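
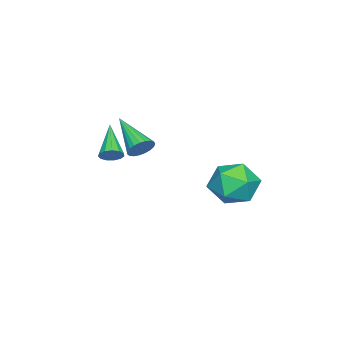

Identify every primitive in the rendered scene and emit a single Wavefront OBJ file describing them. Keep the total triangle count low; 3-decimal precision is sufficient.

v 1.224 -1.843 1.93
v 1.582 -1.75 2.427
v 0.196 -3.237 2.93
v 1.391 -1.581 2.466
v 1.171 -1.458 2.412
v 0.96 -1.401 2.275
v 0.795 -1.421 2.078
v 0.704 -1.514 1.855
v 0.703 -1.663 1.645
v 0.792 -1.844 1.485
v 0.956 -2.025 1.401
v 1.166 -2.175 1.409
v 1.386 -2.267 1.507
v 1.578 -2.285 1.678
v 1.709 -2.228 1.892
v 1.756 -2.104 2.113
v 1.711 -1.935 2.303
v -0.943 1.893 -0.32
v -0.43 1.094 -1.052
v -2.67 1.066 -0.628
v -2.157 0.267 -1.36
v -1.934 0.231 -0.183
v -0.866 0.742 0.007
v -2.234 1.418 -1.687
v -1.166 1.929 -1.497
v -1.228 0.801 -1.897
v -1.043 0.067 -0.967
v -2.057 2.093 -0.713
v -1.872 1.359 0.217
v 3.683 -2.039 2.644
v 3.933 -1.888 3.062
v 2.397 -2.661 3.636
v 3.766 -1.668 2.984
v 3.573 -1.565 2.798
v 3.415 -1.613 2.562
v 3.342 -1.796 2.353
v 3.377 -2.056 2.236
v 3.51 -2.311 2.249
v 3.698 -2.479 2.387
v 3.881 -2.507 2.606
v 4.001 -2.387 2.838
v 4.021 -2.156 3.008
f 2 1 4
f 2 4 3
f 4 1 5
f 4 5 3
f 5 1 6
f 5 6 3
f 6 1 7
f 6 7 3
f 7 1 8
f 7 8 3
f 8 1 9
f 8 9 3
f 9 1 10
f 9 10 3
f 10 1 11
f 10 11 3
f 11 1 12
f 11 12 3
f 12 1 13
f 12 13 3
f 13 1 14
f 13 14 3
f 14 1 15
f 14 15 3
f 15 1 16
f 15 16 3
f 16 1 17
f 16 17 3
f 17 1 2
f 17 2 3
f 18 29 23
f 18 23 19
f 18 19 25
f 18 25 28
f 18 28 29
f 19 23 27
f 23 29 22
f 29 28 20
f 28 25 24
f 25 19 26
f 21 27 22
f 21 22 20
f 21 20 24
f 21 24 26
f 21 26 27
f 22 27 23
f 20 22 29
f 24 20 28
f 26 24 25
f 27 26 19
f 31 30 33
f 31 33 32
f 33 30 34
f 33 34 32
f 34 30 35
f 34 35 32
f 35 30 36
f 35 36 32
f 36 30 37
f 36 37 32
f 37 30 38
f 37 38 32
f 38 30 39
f 38 39 32
f 39 30 40
f 39 40 32
f 40 30 41
f 40 41 32
f 41 30 42
f 41 42 32
f 42 30 31
f 42 31 32



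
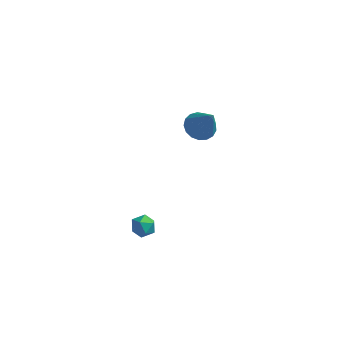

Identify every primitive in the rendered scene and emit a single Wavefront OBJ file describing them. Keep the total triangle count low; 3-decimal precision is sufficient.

v 0.604 -2.629 -2.613
v 1.158 -2.982 -2.305
v -0.078 -2.898 -1.695
v 0.476 -3.251 -1.387
v 0.496 -2.528 -1.448
v 0.917 -2.362 -2.015
v 0.163 -3.518 -1.985
v 0.584 -3.352 -2.552
v 0.885 -3.532 -1.917
v 1.091 -2.92 -1.585
v -0.011 -2.96 -2.415
v 0.195 -2.348 -2.083
v 1.165 4.266 -0.182
v 1.723 3.707 -0.655
v 2.095 3.634 1.662
v 1.945 4.087 -0.636
v 1.989 4.508 -0.514
v 1.843 4.873 -0.316
v 1.543 5.099 -0.087
v 1.156 5.135 0.12
v 0.771 4.971 0.258
v 0.476 4.645 0.295
v 0.34 4.233 0.222
v 0.392 3.828 0.057
v 0.622 3.524 -0.163
v 0.976 3.389 -0.387
v 1.374 3.455 -0.565
f 1 12 6
f 1 6 2
f 1 2 8
f 1 8 11
f 1 11 12
f 2 6 10
f 6 12 5
f 12 11 3
f 11 8 7
f 8 2 9
f 4 10 5
f 4 5 3
f 4 3 7
f 4 7 9
f 4 9 10
f 5 10 6
f 3 5 12
f 7 3 11
f 9 7 8
f 10 9 2
f 14 13 16
f 14 16 15
f 16 13 17
f 16 17 15
f 17 13 18
f 17 18 15
f 18 13 19
f 18 19 15
f 19 13 20
f 19 20 15
f 20 13 21
f 20 21 15
f 21 13 22
f 21 22 15
f 22 13 23
f 22 23 15
f 23 13 24
f 23 24 15
f 24 13 25
f 24 25 15
f 25 13 26
f 25 26 15
f 26 13 27
f 26 27 15
f 27 13 14
f 27 14 15



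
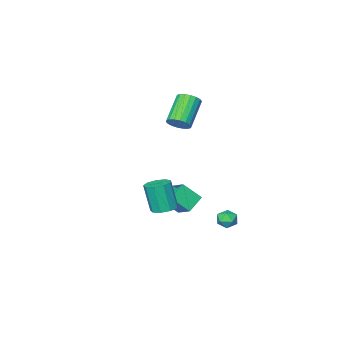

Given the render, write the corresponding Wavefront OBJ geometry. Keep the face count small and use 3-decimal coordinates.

v -2.886 3.733 -3.485
v -2.41 3.943 -3.075
v -2.61 2.717 -3.285
v -2.134 2.927 -2.875
v -2.771 3.002 -2.71
v -2.942 3.63 -2.833
v -2.078 3.03 -3.527
v -2.249 3.658 -3.65
v -1.911 3.509 -3.101
v -2.339 3.492 -2.595
v -2.681 3.168 -3.765
v -3.109 3.151 -3.259
v -1.167 0.663 3.348
v -0.714 0.111 3.434
v -1.94 -0.696 4.717
v -2.393 -0.143 4.632
v -0.616 0.318 3.657
v -1.842 -0.489 4.941
v -0.627 0.594 3.82
v -1.854 -0.213 5.104
v -0.746 0.884 3.889
v -1.972 0.077 5.173
v -0.947 1.13 3.851
v -2.174 0.323 5.135
v -1.193 1.283 3.713
v -2.419 0.477 4.997
v -1.433 1.314 3.503
v -2.659 0.507 4.787
v -1.62 1.216 3.263
v -2.846 0.409 4.546
v -1.718 1.009 3.039
v -2.944 0.202 4.323
v -1.706 0.733 2.876
v -2.933 -0.074 4.16
v -1.588 0.443 2.807
v -2.814 -0.364 4.091
v -1.386 0.197 2.845
v -2.613 -0.61 4.129
v -1.141 0.043 2.983
v -2.367 -0.763 4.267
v -0.901 0.013 3.193
v -2.127 -0.794 4.477
v 1.502 3.285 -1.161
v 2.249 3.331 -1.207
v 2.385 2.861 0.514
v 1.638 2.815 0.561
v 2.054 3.784 -1.068
v 2.19 3.314 0.654
v 1.601 4.004 -0.972
v 1.736 3.534 0.749
v 1.101 3.888 -0.965
v 1.237 3.418 0.757
v 0.789 3.489 -1.049
v 0.925 3.019 0.673
v 0.811 2.995 -1.186
v 0.947 2.525 0.536
v 1.156 2.637 -1.311
v 1.292 2.167 0.411
v 1.663 2.582 -1.366
v 1.799 2.112 0.356
v 2.095 2.856 -1.325
v 2.231 2.386 0.397
v -0.642 0.764 -1.204
v -0.566 1.965 -0.53
v -1.451 1.362 -2.178
v -1.375 2.564 -1.503
v 0.335 1.056 -1.837
v 0.411 2.258 -1.162
v -0.474 1.655 -2.81
v -0.398 2.856 -2.136
f 1 12 6
f 1 6 2
f 1 2 8
f 1 8 11
f 1 11 12
f 2 6 10
f 6 12 5
f 12 11 3
f 11 8 7
f 8 2 9
f 4 10 5
f 4 5 3
f 4 3 7
f 4 7 9
f 4 9 10
f 5 10 6
f 3 5 12
f 7 3 11
f 9 7 8
f 10 9 2
f 14 13 17
f 14 17 15
f 15 17 18
f 15 18 16
f 17 13 19
f 17 19 18
f 18 19 20
f 18 20 16
f 19 13 21
f 19 21 20
f 20 21 22
f 20 22 16
f 21 13 23
f 21 23 22
f 22 23 24
f 22 24 16
f 23 13 25
f 23 25 24
f 24 25 26
f 24 26 16
f 25 13 27
f 25 27 26
f 26 27 28
f 26 28 16
f 27 13 29
f 27 29 28
f 28 29 30
f 28 30 16
f 29 13 31
f 29 31 30
f 30 31 32
f 30 32 16
f 31 13 33
f 31 33 32
f 32 33 34
f 32 34 16
f 33 13 35
f 33 35 34
f 34 35 36
f 34 36 16
f 35 13 37
f 35 37 36
f 36 37 38
f 36 38 16
f 37 13 39
f 37 39 38
f 38 39 40
f 38 40 16
f 39 13 41
f 39 41 40
f 40 41 42
f 40 42 16
f 41 13 14
f 41 14 42
f 42 14 15
f 42 15 16
f 44 43 47
f 44 47 45
f 45 47 48
f 45 48 46
f 47 43 49
f 47 49 48
f 48 49 50
f 48 50 46
f 49 43 51
f 49 51 50
f 50 51 52
f 50 52 46
f 51 43 53
f 51 53 52
f 52 53 54
f 52 54 46
f 53 43 55
f 53 55 54
f 54 55 56
f 54 56 46
f 55 43 57
f 55 57 56
f 56 57 58
f 56 58 46
f 57 43 59
f 57 59 58
f 58 59 60
f 58 60 46
f 59 43 61
f 59 61 60
f 60 61 62
f 60 62 46
f 61 43 44
f 61 44 62
f 62 44 45
f 62 45 46
f 64 66 63
f 67 64 63
f 63 66 65
f 65 67 63
f 64 70 66
f 68 64 67
f 68 70 64
f 66 70 65
f 69 67 65
f 65 70 69
f 69 68 67
f 70 68 69



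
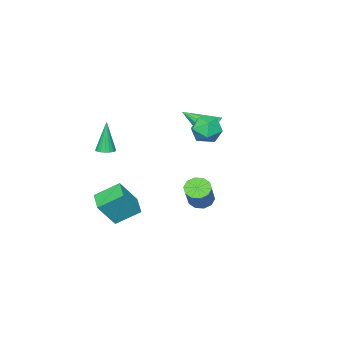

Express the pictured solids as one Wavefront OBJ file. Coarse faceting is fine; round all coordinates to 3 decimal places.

v -1.948 1.69 2.446
v -1.309 2.422 2.818
v -0.731 0.538 2.622
v -0.092 1.27 2.994
v -0.911 0.961 3.556
v -1.663 1.673 3.447
v -0.377 1.287 1.993
v -1.129 1.999 1.884
v -0.337 2.173 2.537
v -0.668 1.972 3.504
v -1.372 0.988 1.936
v -1.703 0.787 2.903
v 1.717 -3.896 0.247
v 2.209 -4.237 0.286
v 1.403 -4.104 2.373
v 2.304 -3.991 0.324
v 2.283 -3.725 0.347
v 2.15 -3.494 0.35
v 1.932 -3.342 0.333
v 1.67 -3.3 0.298
v 1.418 -3.375 0.254
v 1.225 -3.554 0.208
v 1.129 -3.8 0.169
v 1.15 -4.066 0.146
v 1.283 -4.297 0.143
v 1.502 -4.449 0.161
v 1.763 -4.491 0.195
v 2.016 -4.416 0.24
v 3.874 -2.627 -2.189
v 2.82 -1.618 -1.259
v 2.834 -2.282 -3.741
v 1.78 -1.274 -2.811
v 4.7 -1.486 -2.489
v 3.646 -0.478 -1.559
v 3.66 -1.142 -4.041
v 2.606 -0.133 -3.111
v 1.493 3.42 -1.158
v 1.943 2.795 -1.155
v 3.157 3.675 0.4
v 2.707 4.3 0.398
v 2.122 3.104 -1.47
v 3.336 3.984 0.085
v 2.061 3.534 -1.665
v 3.275 4.413 -0.11
v 1.783 3.92 -1.667
v 2.997 4.8 -0.111
v 1.394 4.116 -1.474
v 2.608 4.995 0.082
v 1.043 4.045 -1.16
v 2.257 4.925 0.395
v 0.864 3.736 -0.845
v 2.078 4.616 0.71
v 0.925 3.307 -0.65
v 2.139 4.186 0.905
v 1.203 2.92 -0.649
v 2.417 3.8 0.907
v 1.592 2.725 -0.842
v 2.806 3.604 0.714
v -3.515 -0.362 1.446
v -3.01 0.282 1.929
v -2.585 -1.938 2.574
v -3.513 0.192 2.218
v -4.017 -0.109 2.213
v -4.329 -0.507 1.914
v -4.33 -0.849 1.437
v -4.02 -1.005 0.963
v -3.518 -0.915 0.674
v -3.014 -0.614 0.68
v -2.701 -0.216 0.978
v -2.7 0.126 1.455
f 1 12 6
f 1 6 2
f 1 2 8
f 1 8 11
f 1 11 12
f 2 6 10
f 6 12 5
f 12 11 3
f 11 8 7
f 8 2 9
f 4 10 5
f 4 5 3
f 4 3 7
f 4 7 9
f 4 9 10
f 5 10 6
f 3 5 12
f 7 3 11
f 9 7 8
f 10 9 2
f 14 13 16
f 14 16 15
f 16 13 17
f 16 17 15
f 17 13 18
f 17 18 15
f 18 13 19
f 18 19 15
f 19 13 20
f 19 20 15
f 20 13 21
f 20 21 15
f 21 13 22
f 21 22 15
f 22 13 23
f 22 23 15
f 23 13 24
f 23 24 15
f 24 13 25
f 24 25 15
f 25 13 26
f 25 26 15
f 26 13 27
f 26 27 15
f 27 13 28
f 27 28 15
f 28 13 14
f 28 14 15
f 30 32 29
f 33 30 29
f 29 32 31
f 31 33 29
f 30 36 32
f 34 30 33
f 34 36 30
f 32 36 31
f 35 33 31
f 31 36 35
f 35 34 33
f 36 34 35
f 38 37 41
f 38 41 39
f 39 41 42
f 39 42 40
f 41 37 43
f 41 43 42
f 42 43 44
f 42 44 40
f 43 37 45
f 43 45 44
f 44 45 46
f 44 46 40
f 45 37 47
f 45 47 46
f 46 47 48
f 46 48 40
f 47 37 49
f 47 49 48
f 48 49 50
f 48 50 40
f 49 37 51
f 49 51 50
f 50 51 52
f 50 52 40
f 51 37 53
f 51 53 52
f 52 53 54
f 52 54 40
f 53 37 55
f 53 55 54
f 54 55 56
f 54 56 40
f 55 37 57
f 55 57 56
f 56 57 58
f 56 58 40
f 57 37 38
f 57 38 58
f 58 38 39
f 58 39 40
f 60 59 62
f 60 62 61
f 62 59 63
f 62 63 61
f 63 59 64
f 63 64 61
f 64 59 65
f 64 65 61
f 65 59 66
f 65 66 61
f 66 59 67
f 66 67 61
f 67 59 68
f 67 68 61
f 68 59 69
f 68 69 61
f 69 59 70
f 69 70 61
f 70 59 60
f 70 60 61



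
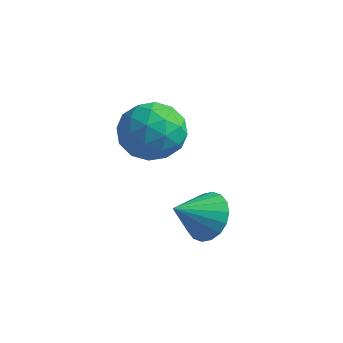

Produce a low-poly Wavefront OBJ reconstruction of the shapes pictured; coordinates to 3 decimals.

v 1.569 0.043 -0.15
v 2.17 -0.301 -0.629
v 0.67 -0.859 -0.631
v 1.271 -1.203 -1.11
v 1.3 -1.286 -0.273
v 1.856 -0.729 0.024
v 0.984 -0.431 -1.284
v 1.54 0.126 -0.987
v 1.808 -0.594 -1.329
v 2.003 -1.122 -0.705
v 0.837 -0.038 -0.555
v 1.032 -0.566 0.069
v 1.949 -0.05 -0.347
v 0.891 -1.11 -0.913
v 0.909 -1.159 -0.421
v 1.262 -1.361 -0.702
v 1.764 -0.302 0.036
v 2.117 -0.504 -0.245
v 1.606 -1.082 -0.036
v 0.723 -0.656 -1.015
v 1.076 -0.858 -1.296
v 1.578 0.201 -0.558
v 1.931 -0.001 -0.839
v 1.234 -0.078 -1.224
v 2.089 -0.424 -1.04
v 1.56 -0.954 -1.323
v 1.392 -0.501 -1.426
v 1.719 -0.173 -1.251
v 2.204 -0.735 -0.673
v 1.675 -1.265 -0.956
v 1.693 -1.314 -0.464
v 2.019 -0.986 -0.289
v 1.991 -0.907 -1.085
v 1.165 0.105 -0.304
v 0.636 -0.425 -0.587
v 0.821 -0.174 -0.971
v 1.147 0.154 -0.796
v 1.28 -0.206 0.063
v 0.751 -0.736 -0.22
v 1.121 -0.987 -0.009
v 1.448 -0.659 0.166
v 0.849 -0.253 -0.175
v 3.685 -2.028 -1.57
v 4.214 -2.029 -1.191
v 3.255 -2.732 -0.97
v 4.048 -1.824 -1.07
v 3.811 -1.661 -1.049
v 3.548 -1.57 -1.13
v 3.313 -1.569 -1.299
v 3.152 -1.66 -1.521
v 3.096 -1.824 -1.753
v 3.157 -2.028 -1.949
v 3.323 -2.232 -2.069
v 3.56 -2.396 -2.091
v 3.822 -2.487 -2.01
v 4.057 -2.487 -1.841
v 4.219 -2.396 -1.619
v 4.275 -2.233 -1.387
f 1 38 17
f 38 12 41
f 17 41 6
f 38 41 17
f 1 17 13
f 17 6 18
f 13 18 2
f 17 18 13
f 1 13 22
f 13 2 23
f 22 23 8
f 13 23 22
f 1 22 34
f 22 8 37
f 34 37 11
f 22 37 34
f 1 34 38
f 34 11 42
f 38 42 12
f 34 42 38
f 2 18 29
f 18 6 32
f 29 32 10
f 18 32 29
f 6 41 19
f 41 12 40
f 19 40 5
f 41 40 19
f 12 42 39
f 42 11 35
f 39 35 3
f 42 35 39
f 11 37 36
f 37 8 24
f 36 24 7
f 37 24 36
f 8 23 28
f 23 2 25
f 28 25 9
f 23 25 28
f 4 30 16
f 30 10 31
f 16 31 5
f 30 31 16
f 4 16 14
f 16 5 15
f 14 15 3
f 16 15 14
f 4 14 21
f 14 3 20
f 21 20 7
f 14 20 21
f 4 21 26
f 21 7 27
f 26 27 9
f 21 27 26
f 4 26 30
f 26 9 33
f 30 33 10
f 26 33 30
f 5 31 19
f 31 10 32
f 19 32 6
f 31 32 19
f 3 15 39
f 15 5 40
f 39 40 12
f 15 40 39
f 7 20 36
f 20 3 35
f 36 35 11
f 20 35 36
f 9 27 28
f 27 7 24
f 28 24 8
f 27 24 28
f 10 33 29
f 33 9 25
f 29 25 2
f 33 25 29
f 44 43 46
f 44 46 45
f 46 43 47
f 46 47 45
f 47 43 48
f 47 48 45
f 48 43 49
f 48 49 45
f 49 43 50
f 49 50 45
f 50 43 51
f 50 51 45
f 51 43 52
f 51 52 45
f 52 43 53
f 52 53 45
f 53 43 54
f 53 54 45
f 54 43 55
f 54 55 45
f 55 43 56
f 55 56 45
f 56 43 57
f 56 57 45
f 57 43 58
f 57 58 45
f 58 43 44
f 58 44 45



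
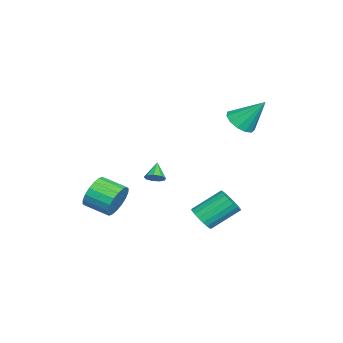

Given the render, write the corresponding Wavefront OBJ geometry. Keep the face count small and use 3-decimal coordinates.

v -3.044 2.214 0.836
v -2.284 1.762 1.125
v -2.876 3.486 2.384
v -2.118 2.137 0.799
v -2.246 2.537 0.485
v -2.627 2.833 0.282
v -3.141 2.933 0.255
v -3.623 2.805 0.413
v -3.922 2.489 0.705
v -3.942 2.086 1.039
v -3.677 1.723 1.309
v -3.21 1.516 1.428
v -2.691 1.531 1.36
v 2.441 -3.226 -2.581
v 2.777 -3.616 -3.438
v 2.355 -4.905 -3.017
v 2.019 -4.514 -2.159
v 3.132 -3.645 -3.17
v 2.709 -4.933 -2.749
v 3.349 -3.59 -2.786
v 2.927 -4.879 -2.365
v 3.387 -3.464 -2.361
v 2.965 -4.753 -1.94
v 3.238 -3.29 -1.979
v 2.815 -4.579 -1.558
v 2.93 -3.104 -1.717
v 2.508 -4.393 -1.296
v 2.526 -2.942 -1.626
v 2.104 -4.23 -1.204
v 2.105 -2.835 -1.723
v 1.683 -4.124 -1.302
v 1.751 -2.807 -1.991
v 1.328 -4.095 -1.57
v 1.533 -2.861 -2.375
v 1.111 -4.15 -1.954
v 1.495 -2.987 -2.8
v 1.073 -4.276 -2.379
v 1.645 -3.161 -3.182
v 1.222 -4.45 -2.761
v 1.952 -3.347 -3.444
v 1.53 -4.636 -3.023
v 2.356 -3.51 -3.536
v 1.934 -4.798 -3.114
v 0.812 0.694 -4.383
v 1.567 0.876 -4.24
v 1.003 2.309 -3.093
v 0.248 2.126 -3.237
v 1.492 1.072 -4.522
v 0.927 2.505 -3.375
v 1.282 1.193 -4.776
v 0.717 2.626 -3.629
v 0.979 1.215 -4.953
v 0.414 2.648 -3.806
v 0.643 1.134 -5.017
v 0.078 2.567 -3.87
v 0.34 0.966 -4.955
v -0.224 2.398 -3.809
v 0.131 0.743 -4.781
v -0.433 2.176 -3.634
v 0.057 0.511 -4.527
v -0.507 1.944 -3.38
v 0.133 0.315 -4.245
v -0.432 1.748 -3.098
v 0.343 0.194 -3.991
v -0.222 1.627 -2.844
v 0.646 0.172 -3.814
v 0.081 1.605 -2.667
v 0.982 0.253 -3.75
v 0.417 1.686 -2.603
v 1.284 0.422 -3.811
v 0.72 1.854 -2.665
v 1.493 0.644 -3.986
v 0.929 2.077 -2.839
v -2.791 -2.184 -3.445
v -2.494 -2.559 -3.118
v -3.609 -2.176 -2.695
v -2.399 -2.187 -3.018
v -2.488 -1.813 -3.118
v -2.718 -1.613 -3.371
v -2.983 -1.68 -3.659
v -3.158 -1.982 -3.847
v -3.161 -2.379 -3.847
v -2.991 -2.684 -3.659
v -2.728 -2.755 -3.371
f 2 1 4
f 2 4 3
f 4 1 5
f 4 5 3
f 5 1 6
f 5 6 3
f 6 1 7
f 6 7 3
f 7 1 8
f 7 8 3
f 8 1 9
f 8 9 3
f 9 1 10
f 9 10 3
f 10 1 11
f 10 11 3
f 11 1 12
f 11 12 3
f 12 1 13
f 12 13 3
f 13 1 2
f 13 2 3
f 15 14 18
f 15 18 16
f 16 18 19
f 16 19 17
f 18 14 20
f 18 20 19
f 19 20 21
f 19 21 17
f 20 14 22
f 20 22 21
f 21 22 23
f 21 23 17
f 22 14 24
f 22 24 23
f 23 24 25
f 23 25 17
f 24 14 26
f 24 26 25
f 25 26 27
f 25 27 17
f 26 14 28
f 26 28 27
f 27 28 29
f 27 29 17
f 28 14 30
f 28 30 29
f 29 30 31
f 29 31 17
f 30 14 32
f 30 32 31
f 31 32 33
f 31 33 17
f 32 14 34
f 32 34 33
f 33 34 35
f 33 35 17
f 34 14 36
f 34 36 35
f 35 36 37
f 35 37 17
f 36 14 38
f 36 38 37
f 37 38 39
f 37 39 17
f 38 14 40
f 38 40 39
f 39 40 41
f 39 41 17
f 40 14 42
f 40 42 41
f 41 42 43
f 41 43 17
f 42 14 15
f 42 15 43
f 43 15 16
f 43 16 17
f 45 44 48
f 45 48 46
f 46 48 49
f 46 49 47
f 48 44 50
f 48 50 49
f 49 50 51
f 49 51 47
f 50 44 52
f 50 52 51
f 51 52 53
f 51 53 47
f 52 44 54
f 52 54 53
f 53 54 55
f 53 55 47
f 54 44 56
f 54 56 55
f 55 56 57
f 55 57 47
f 56 44 58
f 56 58 57
f 57 58 59
f 57 59 47
f 58 44 60
f 58 60 59
f 59 60 61
f 59 61 47
f 60 44 62
f 60 62 61
f 61 62 63
f 61 63 47
f 62 44 64
f 62 64 63
f 63 64 65
f 63 65 47
f 64 44 66
f 64 66 65
f 65 66 67
f 65 67 47
f 66 44 68
f 66 68 67
f 67 68 69
f 67 69 47
f 68 44 70
f 68 70 69
f 69 70 71
f 69 71 47
f 70 44 72
f 70 72 71
f 71 72 73
f 71 73 47
f 72 44 45
f 72 45 73
f 73 45 46
f 73 46 47
f 75 74 77
f 75 77 76
f 77 74 78
f 77 78 76
f 78 74 79
f 78 79 76
f 79 74 80
f 79 80 76
f 80 74 81
f 80 81 76
f 81 74 82
f 81 82 76
f 82 74 83
f 82 83 76
f 83 74 84
f 83 84 76
f 84 74 75
f 84 75 76



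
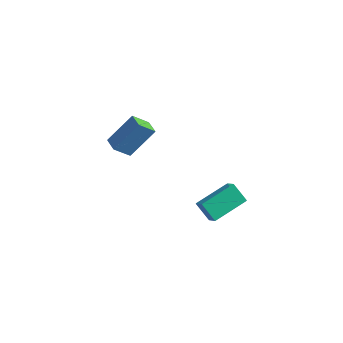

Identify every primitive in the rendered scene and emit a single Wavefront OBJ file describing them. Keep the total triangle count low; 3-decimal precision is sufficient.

v -4.112 3.45 2.574
v -4.608 2.698 3.397
v -3.337 4.594 4.089
v -3.833 3.842 4.911
v -3.347 2.938 2.569
v -3.843 2.186 3.391
v -2.572 4.082 4.083
v -3.068 3.33 4.906
v 1.698 1.358 2.473
v 2.307 0.96 3.052
v 2.365 3.174 3.02
v 2.974 2.776 3.6
v 2.506 1.324 1.6
v 3.115 0.926 2.18
v 3.173 3.14 2.148
v 3.782 2.742 2.727
f 2 4 1
f 5 2 1
f 1 4 3
f 3 5 1
f 2 8 4
f 6 2 5
f 6 8 2
f 4 8 3
f 7 5 3
f 3 8 7
f 7 6 5
f 8 6 7
f 10 12 9
f 13 10 9
f 9 12 11
f 11 13 9
f 10 16 12
f 14 10 13
f 14 16 10
f 12 16 11
f 15 13 11
f 11 16 15
f 15 14 13
f 16 14 15



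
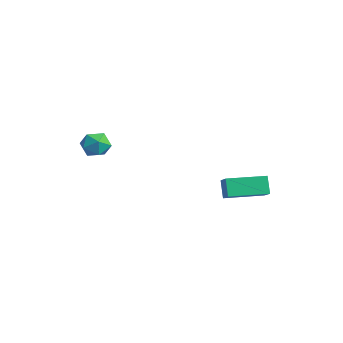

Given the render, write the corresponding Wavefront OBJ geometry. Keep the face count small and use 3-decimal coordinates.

v 2.21 2.436 -1.637
v 1.672 2.581 -0.712
v 2.729 4.388 -1.642
v 2.191 4.533 -0.717
v 3.229 2.167 -1.003
v 2.691 2.312 -0.078
v 3.748 4.119 -1.008
v 3.21 4.264 -0.083
v -1.815 -2.517 1.979
v -1.397 -1.91 1.573
v -0.843 -3.41 1.647
v -0.425 -2.803 1.241
v -0.485 -2.784 2.08
v -1.086 -2.232 2.285
v -1.154 -3.088 0.935
v -1.755 -2.536 1.14
v -0.988 -2.263 0.928
v -0.575 -2.075 1.636
v -1.665 -3.245 1.584
v -1.252 -3.057 2.292
f 2 4 1
f 5 2 1
f 1 4 3
f 3 5 1
f 2 8 4
f 6 2 5
f 6 8 2
f 4 8 3
f 7 5 3
f 3 8 7
f 7 6 5
f 8 6 7
f 9 20 14
f 9 14 10
f 9 10 16
f 9 16 19
f 9 19 20
f 10 14 18
f 14 20 13
f 20 19 11
f 19 16 15
f 16 10 17
f 12 18 13
f 12 13 11
f 12 11 15
f 12 15 17
f 12 17 18
f 13 18 14
f 11 13 20
f 15 11 19
f 17 15 16
f 18 17 10



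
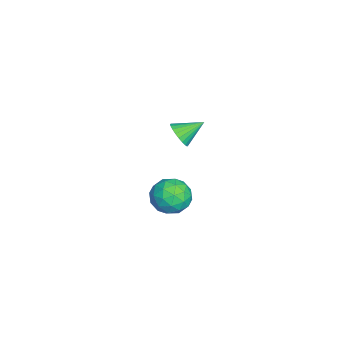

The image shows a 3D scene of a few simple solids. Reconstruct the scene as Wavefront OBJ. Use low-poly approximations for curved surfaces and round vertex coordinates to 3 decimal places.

v 0.761 0.267 2.323
v 1.254 0.145 2.789
v 0.419 1.313 2.957
v 1.387 0.297 2.61
v 1.424 0.444 2.388
v 1.361 0.564 2.156
v 1.205 0.639 1.949
v 0.983 0.657 1.799
v 0.726 0.616 1.729
v 0.475 0.522 1.749
v 0.267 0.389 1.856
v 0.134 0.237 2.035
v 0.097 0.09 2.257
v 0.16 -0.03 2.49
v 0.316 -0.105 2.697
v 0.538 -0.123 2.847
v 0.795 -0.082 2.917
v 1.046 0.012 2.897
v -1.848 0.301 -2.88
v -1.277 0.721 -3.628
v -1.143 -1.181 -3.172
v -0.572 -0.761 -3.92
v -0.395 -0.514 -2.936
v -0.83 0.403 -2.755
v -1.59 -0.863 -4.045
v -2.025 0.054 -3.864
v -1.117 0.001 -4.348
v -0.378 0.217 -3.662
v -2.042 -0.677 -3.138
v -1.303 -0.461 -2.452
v -1.624 0.641 -3.228
v -0.796 -1.101 -3.572
v -0.692 -0.956 -2.993
v -0.356 -0.709 -3.433
v -1.362 0.454 -2.715
v -1.026 0.701 -3.155
v -0.508 -0.025 -2.748
v -1.394 -1.161 -3.645
v -1.058 -0.914 -4.085
v -2.064 0.249 -3.367
v -1.728 0.496 -3.807
v -1.912 -0.435 -4.052
v -1.194 0.465 -4.091
v -0.78 -0.406 -4.263
v -1.378 -0.466 -4.336
v -1.634 0.073 -4.23
v -0.76 0.592 -3.688
v -0.346 -0.28 -3.86
v -0.242 -0.134 -3.281
v -0.498 0.405 -3.175
v -0.666 0.169 -4.111
v -2.074 -0.18 -2.94
v -1.66 -1.052 -3.112
v -1.922 -0.865 -3.625
v -2.178 -0.326 -3.519
v -1.64 -0.054 -2.537
v -1.226 -0.925 -2.709
v -0.786 -0.533 -2.57
v -1.042 0.006 -2.464
v -1.754 -0.629 -2.689
f 2 1 4
f 2 4 3
f 4 1 5
f 4 5 3
f 5 1 6
f 5 6 3
f 6 1 7
f 6 7 3
f 7 1 8
f 7 8 3
f 8 1 9
f 8 9 3
f 9 1 10
f 9 10 3
f 10 1 11
f 10 11 3
f 11 1 12
f 11 12 3
f 12 1 13
f 12 13 3
f 13 1 14
f 13 14 3
f 14 1 15
f 14 15 3
f 15 1 16
f 15 16 3
f 16 1 17
f 16 17 3
f 17 1 18
f 17 18 3
f 18 1 2
f 18 2 3
f 19 56 35
f 56 30 59
f 35 59 24
f 56 59 35
f 19 35 31
f 35 24 36
f 31 36 20
f 35 36 31
f 19 31 40
f 31 20 41
f 40 41 26
f 31 41 40
f 19 40 52
f 40 26 55
f 52 55 29
f 40 55 52
f 19 52 56
f 52 29 60
f 56 60 30
f 52 60 56
f 20 36 47
f 36 24 50
f 47 50 28
f 36 50 47
f 24 59 37
f 59 30 58
f 37 58 23
f 59 58 37
f 30 60 57
f 60 29 53
f 57 53 21
f 60 53 57
f 29 55 54
f 55 26 42
f 54 42 25
f 55 42 54
f 26 41 46
f 41 20 43
f 46 43 27
f 41 43 46
f 22 48 34
f 48 28 49
f 34 49 23
f 48 49 34
f 22 34 32
f 34 23 33
f 32 33 21
f 34 33 32
f 22 32 39
f 32 21 38
f 39 38 25
f 32 38 39
f 22 39 44
f 39 25 45
f 44 45 27
f 39 45 44
f 22 44 48
f 44 27 51
f 48 51 28
f 44 51 48
f 23 49 37
f 49 28 50
f 37 50 24
f 49 50 37
f 21 33 57
f 33 23 58
f 57 58 30
f 33 58 57
f 25 38 54
f 38 21 53
f 54 53 29
f 38 53 54
f 27 45 46
f 45 25 42
f 46 42 26
f 45 42 46
f 28 51 47
f 51 27 43
f 47 43 20
f 51 43 47



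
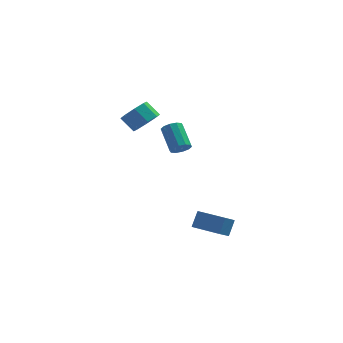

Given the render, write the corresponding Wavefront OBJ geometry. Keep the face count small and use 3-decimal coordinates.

v -0.696 0.244 3.009
v -0.414 -0.071 3.541
v -0.943 1.28 4.623
v -1.224 1.596 4.091
v -0.123 0.179 3.37
v -0.652 1.531 4.452
v -0.051 0.455 3.061
v -0.58 1.806 4.143
v -0.225 0.65 2.732
v -0.754 2.001 3.814
v -0.579 0.69 2.509
v -1.108 2.042 3.591
v -0.977 0.56 2.477
v -1.506 1.911 3.559
v -1.268 0.309 2.648
v -1.797 1.661 3.73
v -1.34 0.034 2.957
v -1.869 1.385 4.039
v -1.166 -0.161 3.286
v -1.695 1.19 4.368
v -0.812 -0.202 3.509
v -1.341 1.15 4.591
v 2.019 -4.214 -1.608
v 1.475 -4.856 -1.013
v 0.464 -3.048 -1.769
v -0.079 -3.69 -1.174
v 2.359 -3.63 -0.666
v 1.816 -4.272 -0.071
v 0.805 -2.464 -0.827
v 0.261 -3.106 -0.232
v -2.723 3.569 3.34
v -2.217 4.442 3.297
v -3.01 4.944 4.138
v -3.517 4.071 4.18
v -2.788 4.406 2.779
v -3.582 4.908 3.619
v -3.322 3.88 2.588
v -4.116 4.382 3.429
v -3.505 3.172 2.839
v -4.299 3.673 3.679
v -3.23 2.696 3.382
v -4.023 3.198 4.223
v -2.658 2.732 3.901
v -3.452 3.234 4.741
v -2.124 3.258 4.091
v -2.918 3.76 4.932
v -1.941 3.967 3.841
v -2.735 4.468 4.681
f 2 1 5
f 2 5 3
f 3 5 6
f 3 6 4
f 5 1 7
f 5 7 6
f 6 7 8
f 6 8 4
f 7 1 9
f 7 9 8
f 8 9 10
f 8 10 4
f 9 1 11
f 9 11 10
f 10 11 12
f 10 12 4
f 11 1 13
f 11 13 12
f 12 13 14
f 12 14 4
f 13 1 15
f 13 15 14
f 14 15 16
f 14 16 4
f 15 1 17
f 15 17 16
f 16 17 18
f 16 18 4
f 17 1 19
f 17 19 18
f 18 19 20
f 18 20 4
f 19 1 21
f 19 21 20
f 20 21 22
f 20 22 4
f 21 1 2
f 21 2 22
f 22 2 3
f 22 3 4
f 24 26 23
f 27 24 23
f 23 26 25
f 25 27 23
f 24 30 26
f 28 24 27
f 28 30 24
f 26 30 25
f 29 27 25
f 25 30 29
f 29 28 27
f 30 28 29
f 32 31 35
f 32 35 33
f 33 35 36
f 33 36 34
f 35 31 37
f 35 37 36
f 36 37 38
f 36 38 34
f 37 31 39
f 37 39 38
f 38 39 40
f 38 40 34
f 39 31 41
f 39 41 40
f 40 41 42
f 40 42 34
f 41 31 43
f 41 43 42
f 42 43 44
f 42 44 34
f 43 31 45
f 43 45 44
f 44 45 46
f 44 46 34
f 45 31 47
f 45 47 46
f 46 47 48
f 46 48 34
f 47 31 32
f 47 32 48
f 48 32 33
f 48 33 34



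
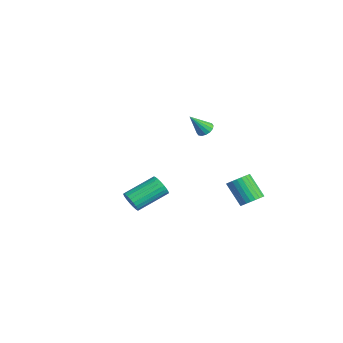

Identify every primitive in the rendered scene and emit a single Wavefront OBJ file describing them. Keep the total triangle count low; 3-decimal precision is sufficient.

v 2.59 -3.067 2.198
v 2.813 -2.8 1.674
v 2.574 -1.145 2.417
v 2.35 -1.413 2.942
v 2.556 -2.814 1.623
v 2.317 -1.159 2.366
v 2.306 -2.872 1.671
v 2.066 -1.217 2.415
v 2.104 -2.964 1.811
v 1.865 -1.309 2.554
v 1.986 -3.073 2.017
v 1.747 -1.419 2.761
v 1.973 -3.182 2.255
v 1.734 -1.527 2.999
v 2.066 -3.271 2.483
v 1.827 -1.616 3.227
v 2.25 -3.325 2.662
v 2.011 -1.67 3.406
v 2.492 -3.334 2.761
v 2.253 -1.679 3.504
v 2.752 -3.297 2.762
v 2.513 -1.642 3.505
v 2.983 -3.221 2.666
v 2.744 -1.566 3.409
v 3.146 -3.118 2.489
v 2.907 -1.463 3.232
v 3.213 -3.006 2.262
v 2.974 -1.351 3.005
v 3.173 -2.905 2.023
v 2.933 -1.25 2.767
v 3.031 -2.832 1.815
v 2.792 -1.177 2.559
v -3.192 2.998 3.115
v -2.851 2.68 2.862
v -3.168 2.122 4.245
v -2.694 2.86 2.998
v -2.67 3.076 3.164
v -2.786 3.272 3.318
v -3.011 3.393 3.417
v -3.285 3.409 3.435
v -3.533 3.315 3.367
v -3.69 3.135 3.232
v -3.714 2.919 3.065
v -3.597 2.723 2.911
v -3.373 2.602 2.812
v -3.099 2.586 2.794
v 4.173 2.669 1.981
v 4.627 2.864 2.419
v 3.701 2.466 3.557
v 3.247 2.271 3.119
v 4.493 3.081 2.385
v 3.567 2.683 3.523
v 4.31 3.236 2.291
v 3.384 2.838 3.428
v 4.106 3.304 2.149
v 3.18 2.906 3.286
v 3.912 3.275 1.981
v 2.986 2.877 3.119
v 3.759 3.155 1.814
v 2.832 2.756 2.951
v 3.668 2.96 1.672
v 2.742 2.562 2.809
v 3.654 2.721 1.577
v 2.728 2.323 2.715
v 3.719 2.474 1.543
v 2.793 2.076 2.681
v 3.853 2.257 1.577
v 2.927 1.859 2.715
v 4.036 2.102 1.672
v 3.11 1.704 2.809
v 4.24 2.034 1.814
v 3.314 1.636 2.951
v 4.434 2.063 1.981
v 3.508 1.665 3.119
v 4.588 2.184 2.149
v 3.661 1.785 3.286
v 4.678 2.378 2.291
v 3.752 1.98 3.428
v 4.692 2.617 2.385
v 3.766 2.219 3.523
f 2 1 5
f 2 5 3
f 3 5 6
f 3 6 4
f 5 1 7
f 5 7 6
f 6 7 8
f 6 8 4
f 7 1 9
f 7 9 8
f 8 9 10
f 8 10 4
f 9 1 11
f 9 11 10
f 10 11 12
f 10 12 4
f 11 1 13
f 11 13 12
f 12 13 14
f 12 14 4
f 13 1 15
f 13 15 14
f 14 15 16
f 14 16 4
f 15 1 17
f 15 17 16
f 16 17 18
f 16 18 4
f 17 1 19
f 17 19 18
f 18 19 20
f 18 20 4
f 19 1 21
f 19 21 20
f 20 21 22
f 20 22 4
f 21 1 23
f 21 23 22
f 22 23 24
f 22 24 4
f 23 1 25
f 23 25 24
f 24 25 26
f 24 26 4
f 25 1 27
f 25 27 26
f 26 27 28
f 26 28 4
f 27 1 29
f 27 29 28
f 28 29 30
f 28 30 4
f 29 1 31
f 29 31 30
f 30 31 32
f 30 32 4
f 31 1 2
f 31 2 32
f 32 2 3
f 32 3 4
f 34 33 36
f 34 36 35
f 36 33 37
f 36 37 35
f 37 33 38
f 37 38 35
f 38 33 39
f 38 39 35
f 39 33 40
f 39 40 35
f 40 33 41
f 40 41 35
f 41 33 42
f 41 42 35
f 42 33 43
f 42 43 35
f 43 33 44
f 43 44 35
f 44 33 45
f 44 45 35
f 45 33 46
f 45 46 35
f 46 33 34
f 46 34 35
f 48 47 51
f 48 51 49
f 49 51 52
f 49 52 50
f 51 47 53
f 51 53 52
f 52 53 54
f 52 54 50
f 53 47 55
f 53 55 54
f 54 55 56
f 54 56 50
f 55 47 57
f 55 57 56
f 56 57 58
f 56 58 50
f 57 47 59
f 57 59 58
f 58 59 60
f 58 60 50
f 59 47 61
f 59 61 60
f 60 61 62
f 60 62 50
f 61 47 63
f 61 63 62
f 62 63 64
f 62 64 50
f 63 47 65
f 63 65 64
f 64 65 66
f 64 66 50
f 65 47 67
f 65 67 66
f 66 67 68
f 66 68 50
f 67 47 69
f 67 69 68
f 68 69 70
f 68 70 50
f 69 47 71
f 69 71 70
f 70 71 72
f 70 72 50
f 71 47 73
f 71 73 72
f 72 73 74
f 72 74 50
f 73 47 75
f 73 75 74
f 74 75 76
f 74 76 50
f 75 47 77
f 75 77 76
f 76 77 78
f 76 78 50
f 77 47 79
f 77 79 78
f 78 79 80
f 78 80 50
f 79 47 48
f 79 48 80
f 80 48 49
f 80 49 50



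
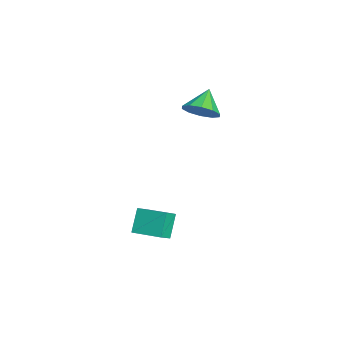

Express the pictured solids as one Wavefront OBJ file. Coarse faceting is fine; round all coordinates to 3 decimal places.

v 0.77 -0.131 2.632
v 1.481 0.499 3.102
v -0.31 0.271 3.728
v 1.16 0.854 2.655
v 0.69 0.833 2.199
v 0.25 0.444 1.909
v 0.009 -0.165 1.895
v 0.059 -0.761 2.163
v 0.38 -1.116 2.609
v 0.85 -1.095 3.065
v 1.29 -0.706 3.355
v 1.531 -0.097 3.369
v 3.643 -3.098 -4.829
v 4.263 -3.546 -4.355
v 2.833 -2.837 -3.522
v 3.453 -3.285 -3.048
v 4.547 -1.575 -4.572
v 5.167 -2.023 -4.098
v 3.737 -1.314 -3.265
v 4.357 -1.762 -2.791
f 2 1 4
f 2 4 3
f 4 1 5
f 4 5 3
f 5 1 6
f 5 6 3
f 6 1 7
f 6 7 3
f 7 1 8
f 7 8 3
f 8 1 9
f 8 9 3
f 9 1 10
f 9 10 3
f 10 1 11
f 10 11 3
f 11 1 12
f 11 12 3
f 12 1 2
f 12 2 3
f 14 16 13
f 17 14 13
f 13 16 15
f 15 17 13
f 14 20 16
f 18 14 17
f 18 20 14
f 16 20 15
f 19 17 15
f 15 20 19
f 19 18 17
f 20 18 19



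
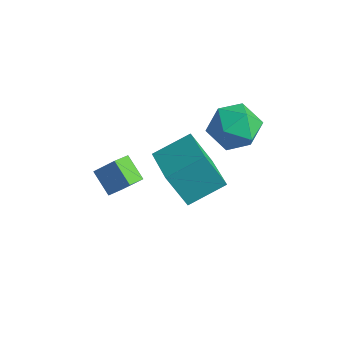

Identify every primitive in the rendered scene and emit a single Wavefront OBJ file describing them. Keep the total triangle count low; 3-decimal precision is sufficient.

v 1.596 1.38 0.34
v 2.282 2.056 1.035
v 3.138 0.364 -0.195
v 3.824 1.04 0.5
v 3.042 0.291 0.987
v 2.089 0.919 1.318
v 3.331 1.501 -0.478
v 2.378 2.129 -0.147
v 3.355 2.131 0.529
v 3.176 1.384 1.435
v 2.244 1.036 -0.595
v 2.065 0.289 0.311
v 0.656 -0.067 -3.81
v -0.041 -0.602 -2.148
v 1.26 1.457 -3.066
v 0.563 0.922 -1.404
v 2.457 -1.002 -3.356
v 1.76 -1.537 -1.694
v 3.061 0.522 -2.612
v 2.364 -0.013 -0.95
v 1.643 -4.335 -0.888
v 0.68 -4.233 -0.178
v 1.453 -3.495 -1.266
v 0.491 -3.393 -0.556
v 2.289 -3.827 -0.084
v 1.327 -3.725 0.626
v 2.1 -2.987 -0.462
v 1.137 -2.885 0.248
f 1 12 6
f 1 6 2
f 1 2 8
f 1 8 11
f 1 11 12
f 2 6 10
f 6 12 5
f 12 11 3
f 11 8 7
f 8 2 9
f 4 10 5
f 4 5 3
f 4 3 7
f 4 7 9
f 4 9 10
f 5 10 6
f 3 5 12
f 7 3 11
f 9 7 8
f 10 9 2
f 14 16 13
f 17 14 13
f 13 16 15
f 15 17 13
f 14 20 16
f 18 14 17
f 18 20 14
f 16 20 15
f 19 17 15
f 15 20 19
f 19 18 17
f 20 18 19
f 22 24 21
f 25 22 21
f 21 24 23
f 23 25 21
f 22 28 24
f 26 22 25
f 26 28 22
f 24 28 23
f 27 25 23
f 23 28 27
f 27 26 25
f 28 26 27



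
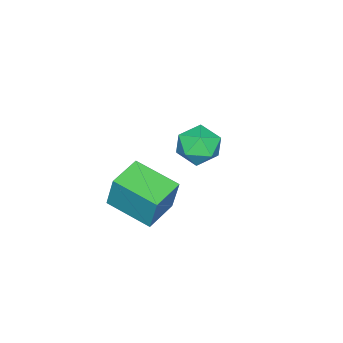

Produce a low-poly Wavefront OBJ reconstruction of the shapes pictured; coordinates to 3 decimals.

v -3.425 0.581 1.846
v -3.036 1.149 2.272
v -2.284 -0.009 1.588
v -1.895 0.559 2.014
v -2.372 0.025 2.392
v -3.077 0.39 2.552
v -2.243 0.75 1.308
v -2.948 1.115 1.468
v -2.305 1.253 1.94
v -2.385 0.805 2.609
v -2.935 0.335 1.251
v -3.015 -0.113 1.92
v 0.313 -0.032 2.037
v 0.435 0.295 3.299
v 0.32 1.478 1.645
v 0.442 1.805 2.907
v 1.478 -0.065 1.933
v 1.6 0.262 3.195
v 1.485 1.445 1.541
v 1.607 1.772 2.803
f 1 12 6
f 1 6 2
f 1 2 8
f 1 8 11
f 1 11 12
f 2 6 10
f 6 12 5
f 12 11 3
f 11 8 7
f 8 2 9
f 4 10 5
f 4 5 3
f 4 3 7
f 4 7 9
f 4 9 10
f 5 10 6
f 3 5 12
f 7 3 11
f 9 7 8
f 10 9 2
f 14 16 13
f 17 14 13
f 13 16 15
f 15 17 13
f 14 20 16
f 18 14 17
f 18 20 14
f 16 20 15
f 19 17 15
f 15 20 19
f 19 18 17
f 20 18 19



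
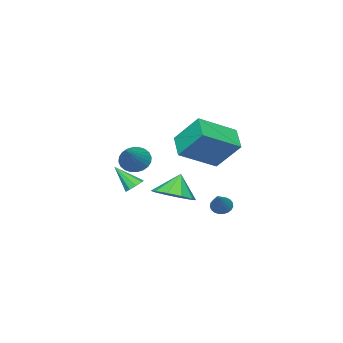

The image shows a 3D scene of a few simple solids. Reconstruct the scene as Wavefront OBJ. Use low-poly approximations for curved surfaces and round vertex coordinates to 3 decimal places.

v 0.064 -2.908 -4.252
v 0.53 -3.043 -4.489
v 0.356 -3.832 -3.148
v 0.582 -2.756 -4.262
v 0.391 -2.54 -4.031
v 0.047 -2.496 -3.903
v -0.289 -2.645 -3.939
v -0.46 -2.917 -4.121
v -0.386 -3.184 -4.365
v -0.101 -3.323 -4.556
v 0.26 -3.267 -4.605
v 2.701 -0.775 -1.379
v 3.114 -0.699 -1.988
v 4.119 -0.165 -0.341
v 2.99 -0.439 -1.971
v 2.822 -0.23 -1.865
v 2.635 -0.104 -1.684
v 2.459 -0.08 -1.457
v 2.319 -0.162 -1.218
v 2.238 -0.338 -1.003
v 2.227 -0.58 -0.846
v 2.288 -0.851 -0.77
v 2.412 -1.111 -0.786
v 2.58 -1.32 -0.893
v 2.767 -1.446 -1.074
v 2.944 -1.47 -1.301
v 3.083 -1.388 -1.54
v 3.165 -1.213 -1.755
v 3.176 -0.971 -1.912
v 0.126 -0.63 -4.293
v 0.651 0.225 -3.983
v -0.486 -0.67 -3.147
v 0.102 0.42 -4.269
v -0.438 0.213 -4.564
v -0.762 -0.315 -4.756
v -0.747 -0.963 -4.771
v -0.399 -1.485 -4.603
v 0.15 -1.679 -4.317
v 0.69 -1.473 -4.022
v 1.014 -0.945 -3.83
v 0.999 -0.296 -3.815
v -2.33 -0.019 -3.059
v -3.168 -0.884 -2.406
v -2.506 1.227 -1.635
v -3.343 0.362 -0.982
v -0.617 -0.922 -2.058
v -1.454 -1.787 -1.405
v -0.792 0.324 -0.634
v -1.63 -0.541 0.019
v 1.169 2.772 -3.803
v 1.399 3.04 -4.171
v 2.171 3.268 -2.817
v 1.257 3.179 -4.097
v 1.1 3.248 -3.972
v 0.955 3.235 -3.818
v 0.847 3.141 -3.661
v 0.795 2.984 -3.529
v 0.807 2.79 -3.444
v 0.882 2.593 -3.421
v 1.007 2.427 -3.464
v 1.16 2.32 -3.565
v 1.314 2.292 -3.708
v 1.443 2.347 -3.867
v 1.525 2.475 -4.015
v 1.546 2.654 -4.126
v 1.501 2.854 -4.181
f 2 1 4
f 2 4 3
f 4 1 5
f 4 5 3
f 5 1 6
f 5 6 3
f 6 1 7
f 6 7 3
f 7 1 8
f 7 8 3
f 8 1 9
f 8 9 3
f 9 1 10
f 9 10 3
f 10 1 11
f 10 11 3
f 11 1 2
f 11 2 3
f 13 12 15
f 13 15 14
f 15 12 16
f 15 16 14
f 16 12 17
f 16 17 14
f 17 12 18
f 17 18 14
f 18 12 19
f 18 19 14
f 19 12 20
f 19 20 14
f 20 12 21
f 20 21 14
f 21 12 22
f 21 22 14
f 22 12 23
f 22 23 14
f 23 12 24
f 23 24 14
f 24 12 25
f 24 25 14
f 25 12 26
f 25 26 14
f 26 12 27
f 26 27 14
f 27 12 28
f 27 28 14
f 28 12 29
f 28 29 14
f 29 12 13
f 29 13 14
f 31 30 33
f 31 33 32
f 33 30 34
f 33 34 32
f 34 30 35
f 34 35 32
f 35 30 36
f 35 36 32
f 36 30 37
f 36 37 32
f 37 30 38
f 37 38 32
f 38 30 39
f 38 39 32
f 39 30 40
f 39 40 32
f 40 30 41
f 40 41 32
f 41 30 31
f 41 31 32
f 43 45 42
f 46 43 42
f 42 45 44
f 44 46 42
f 43 49 45
f 47 43 46
f 47 49 43
f 45 49 44
f 48 46 44
f 44 49 48
f 48 47 46
f 49 47 48
f 51 50 53
f 51 53 52
f 53 50 54
f 53 54 52
f 54 50 55
f 54 55 52
f 55 50 56
f 55 56 52
f 56 50 57
f 56 57 52
f 57 50 58
f 57 58 52
f 58 50 59
f 58 59 52
f 59 50 60
f 59 60 52
f 60 50 61
f 60 61 52
f 61 50 62
f 61 62 52
f 62 50 63
f 62 63 52
f 63 50 64
f 63 64 52
f 64 50 65
f 64 65 52
f 65 50 66
f 65 66 52
f 66 50 51
f 66 51 52



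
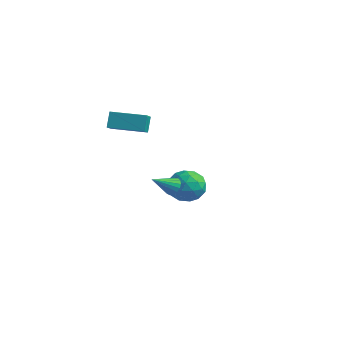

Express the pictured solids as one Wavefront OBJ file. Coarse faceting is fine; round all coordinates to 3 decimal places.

v -3.762 2.588 -3.197
v -3.26 3.039 -2.219
v -2.02 2.261 -3.941
v -1.518 2.712 -2.963
v -2.095 1.675 -2.91
v -3.172 1.877 -2.451
v -2.108 3.423 -3.709
v -3.185 3.625 -3.25
v -2.238 3.555 -2.536
v -2.23 2.474 -2.042
v -3.05 2.826 -4.118
v -3.042 1.745 -3.624
v -3.664 2.842 -2.643
v -1.616 2.458 -3.517
v -1.955 1.848 -3.486
v -1.66 2.113 -2.911
v -3.612 2.159 -2.779
v -3.317 2.424 -2.204
v -2.632 1.622 -2.61
v -1.963 2.876 -3.956
v -1.668 3.141 -3.381
v -3.62 3.187 -3.249
v -3.325 3.452 -2.674
v -2.648 3.678 -3.55
v -2.768 3.411 -2.254
v -1.744 3.218 -2.691
v -2.091 3.636 -3.13
v -2.724 3.755 -2.86
v -2.764 2.775 -1.964
v -1.739 2.583 -2.401
v -2.079 1.974 -2.37
v -2.712 2.092 -2.1
v -2.163 3.079 -2.15
v -3.541 2.717 -3.759
v -2.516 2.525 -4.196
v -2.568 3.208 -4.06
v -3.201 3.326 -3.79
v -3.536 2.082 -3.469
v -2.512 1.889 -3.906
v -2.556 1.545 -3.3
v -3.189 1.664 -3.03
v -3.117 2.221 -4.01
v 2.1 -3.335 0.895
v 2.396 -3.11 1.353
v 1.72 -4.525 1.725
v 2.135 -3.006 1.383
v 1.866 -2.977 1.302
v 1.651 -3.03 1.127
v 1.539 -3.153 0.899
v 1.555 -3.318 0.67
v 1.696 -3.486 0.493
v 1.929 -3.62 0.408
v 2.202 -3.689 0.434
v 2.451 -3.676 0.566
v 2.62 -3.585 0.774
v 2.67 -3.437 1.009
v 2.589 -3.266 1.218
v -2.344 -3.757 3.867
v -2.584 -3.302 4.805
v -3.138 -2.693 3.147
v -3.377 -2.238 4.085
v -0.703 -2.622 3.735
v -0.942 -2.167 4.673
v -1.496 -1.558 3.015
v -1.736 -1.103 3.953
f 1 38 17
f 38 12 41
f 17 41 6
f 38 41 17
f 1 17 13
f 17 6 18
f 13 18 2
f 17 18 13
f 1 13 22
f 13 2 23
f 22 23 8
f 13 23 22
f 1 22 34
f 22 8 37
f 34 37 11
f 22 37 34
f 1 34 38
f 34 11 42
f 38 42 12
f 34 42 38
f 2 18 29
f 18 6 32
f 29 32 10
f 18 32 29
f 6 41 19
f 41 12 40
f 19 40 5
f 41 40 19
f 12 42 39
f 42 11 35
f 39 35 3
f 42 35 39
f 11 37 36
f 37 8 24
f 36 24 7
f 37 24 36
f 8 23 28
f 23 2 25
f 28 25 9
f 23 25 28
f 4 30 16
f 30 10 31
f 16 31 5
f 30 31 16
f 4 16 14
f 16 5 15
f 14 15 3
f 16 15 14
f 4 14 21
f 14 3 20
f 21 20 7
f 14 20 21
f 4 21 26
f 21 7 27
f 26 27 9
f 21 27 26
f 4 26 30
f 26 9 33
f 30 33 10
f 26 33 30
f 5 31 19
f 31 10 32
f 19 32 6
f 31 32 19
f 3 15 39
f 15 5 40
f 39 40 12
f 15 40 39
f 7 20 36
f 20 3 35
f 36 35 11
f 20 35 36
f 9 27 28
f 27 7 24
f 28 24 8
f 27 24 28
f 10 33 29
f 33 9 25
f 29 25 2
f 33 25 29
f 44 43 46
f 44 46 45
f 46 43 47
f 46 47 45
f 47 43 48
f 47 48 45
f 48 43 49
f 48 49 45
f 49 43 50
f 49 50 45
f 50 43 51
f 50 51 45
f 51 43 52
f 51 52 45
f 52 43 53
f 52 53 45
f 53 43 54
f 53 54 45
f 54 43 55
f 54 55 45
f 55 43 56
f 55 56 45
f 56 43 57
f 56 57 45
f 57 43 44
f 57 44 45
f 59 61 58
f 62 59 58
f 58 61 60
f 60 62 58
f 59 65 61
f 63 59 62
f 63 65 59
f 61 65 60
f 64 62 60
f 60 65 64
f 64 63 62
f 65 63 64



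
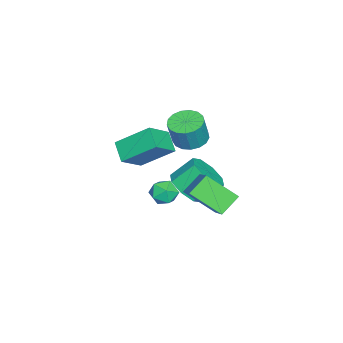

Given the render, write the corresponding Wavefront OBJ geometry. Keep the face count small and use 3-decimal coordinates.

v -0.967 -0.692 -3.53
v -0.481 -1.114 -3.174
v -1.359 -1.646 -4.126
v -0.873 -2.068 -3.77
v -1.443 -1.777 -3.406
v -1.2 -1.187 -3.038
v -0.64 -1.573 -4.262
v -0.397 -0.983 -3.894
v -0.278 -1.659 -3.626
v -0.775 -1.785 -3.098
v -1.065 -0.975 -4.202
v -1.562 -1.101 -3.674
v 0.213 -0.027 -2.305
v 0.717 -0.496 -1.636
v 0.252 0.359 -0.686
v -0.253 0.827 -1.355
v 1.098 0.053 -1.943
v 0.633 0.907 -0.993
v 0.96 0.554 -2.462
v 0.495 1.409 -1.512
v 0.384 0.715 -2.889
v -0.081 1.57 -1.939
v -0.292 0.441 -2.974
v -0.757 1.296 -2.024
v -0.673 -0.107 -2.667
v -1.138 0.747 -1.717
v -0.535 -0.609 -2.148
v -1 0.246 -1.198
v 0.041 -0.77 -1.721
v -0.424 0.085 -0.771
v -3.835 -3.743 -3.082
v -4.032 -2.187 -1.908
v -3.053 -3.166 -3.716
v -3.25 -1.61 -2.541
v -2.73 -4.27 -2.199
v -2.927 -2.714 -1.024
v -1.948 -3.693 -2.832
v -2.145 -2.137 -1.658
v -1.639 -0.393 -0.372
v -1.043 -0.889 -0.605
v -0.644 -1.003 0.659
v -1.241 -0.507 0.892
v -0.883 -0.536 -0.624
v -0.484 -0.651 0.64
v -0.896 -0.151 -0.584
v -0.497 -0.265 0.679
v -1.08 0.179 -0.497
v -0.681 0.065 0.767
v -1.391 0.378 -0.38
v -0.992 0.264 0.883
v -1.76 0.401 -0.262
v -1.361 0.286 1.002
v -2.101 0.241 -0.169
v -1.702 0.127 1.095
v -2.336 -0.063 -0.122
v -1.937 -0.178 1.142
v -2.412 -0.443 -0.133
v -2.013 -0.558 1.131
v -2.31 -0.812 -0.198
v -1.912 -0.926 1.066
v -2.055 -1.084 -0.303
v -1.657 -1.199 0.96
v -1.705 -1.198 -0.424
v -1.306 -1.313 0.84
v -1.34 -1.128 -0.533
v -0.941 -1.242 0.731
v 1.699 0.335 -1.391
v 0.943 0.819 -0.704
v 1.696 1.724 -2.371
v 0.94 2.207 -1.684
v 3 1.013 -0.436
v 2.244 1.496 0.251
v 2.997 2.401 -1.416
v 2.241 2.885 -0.729
f 1 12 6
f 1 6 2
f 1 2 8
f 1 8 11
f 1 11 12
f 2 6 10
f 6 12 5
f 12 11 3
f 11 8 7
f 8 2 9
f 4 10 5
f 4 5 3
f 4 3 7
f 4 7 9
f 4 9 10
f 5 10 6
f 3 5 12
f 7 3 11
f 9 7 8
f 10 9 2
f 14 13 17
f 14 17 15
f 15 17 18
f 15 18 16
f 17 13 19
f 17 19 18
f 18 19 20
f 18 20 16
f 19 13 21
f 19 21 20
f 20 21 22
f 20 22 16
f 21 13 23
f 21 23 22
f 22 23 24
f 22 24 16
f 23 13 25
f 23 25 24
f 24 25 26
f 24 26 16
f 25 13 27
f 25 27 26
f 26 27 28
f 26 28 16
f 27 13 29
f 27 29 28
f 28 29 30
f 28 30 16
f 29 13 14
f 29 14 30
f 30 14 15
f 30 15 16
f 32 34 31
f 35 32 31
f 31 34 33
f 33 35 31
f 32 38 34
f 36 32 35
f 36 38 32
f 34 38 33
f 37 35 33
f 33 38 37
f 37 36 35
f 38 36 37
f 40 39 43
f 40 43 41
f 41 43 44
f 41 44 42
f 43 39 45
f 43 45 44
f 44 45 46
f 44 46 42
f 45 39 47
f 45 47 46
f 46 47 48
f 46 48 42
f 47 39 49
f 47 49 48
f 48 49 50
f 48 50 42
f 49 39 51
f 49 51 50
f 50 51 52
f 50 52 42
f 51 39 53
f 51 53 52
f 52 53 54
f 52 54 42
f 53 39 55
f 53 55 54
f 54 55 56
f 54 56 42
f 55 39 57
f 55 57 56
f 56 57 58
f 56 58 42
f 57 39 59
f 57 59 58
f 58 59 60
f 58 60 42
f 59 39 61
f 59 61 60
f 60 61 62
f 60 62 42
f 61 39 63
f 61 63 62
f 62 63 64
f 62 64 42
f 63 39 65
f 63 65 64
f 64 65 66
f 64 66 42
f 65 39 40
f 65 40 66
f 66 40 41
f 66 41 42
f 68 70 67
f 71 68 67
f 67 70 69
f 69 71 67
f 68 74 70
f 72 68 71
f 72 74 68
f 70 74 69
f 73 71 69
f 69 74 73
f 73 72 71
f 74 72 73



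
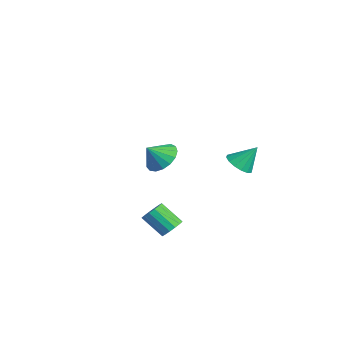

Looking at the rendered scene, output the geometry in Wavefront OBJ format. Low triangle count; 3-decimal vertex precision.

v -3.019 0.022 -1.844
v -2.056 -0.256 -2.122
v -3.001 -0.822 -0.936
v -1.984 0.105 -1.787
v -2.148 0.447 -1.466
v -2.512 0.692 -1.23
v -2.992 0.784 -1.136
v -3.478 0.701 -1.203
v -3.859 0.463 -1.418
v -4.048 0.124 -1.729
v -4 -0.239 -2.068
v -3.728 -0.541 -2.354
v -3.294 -0.715 -2.524
v -2.796 -0.719 -2.538
v -2.35 -0.554 -2.393
v 3.234 1.673 0.65
v 3.768 2.086 0.221
v 3.486 2.507 1.77
v 3.408 2.28 0.158
v 3 2.311 0.227
v 2.656 2.171 0.409
v 2.466 1.898 0.655
v 2.482 1.564 0.9
v 2.699 1.26 1.078
v 3.059 1.066 1.141
v 3.467 1.035 1.072
v 3.811 1.175 0.89
v 4.001 1.448 0.644
v 3.985 1.781 0.399
v 3.741 -1.979 -2.844
v 4.108 -1.73 -2.341
v 3.286 -2.472 -1.374
v 2.919 -2.721 -1.876
v 3.85 -1.502 -2.386
v 3.028 -2.244 -1.418
v 3.563 -1.403 -2.553
v 2.741 -2.144 -1.586
v 3.324 -1.457 -2.798
v 2.502 -2.199 -1.831
v 3.196 -1.652 -3.055
v 2.374 -2.393 -2.088
v 3.215 -1.934 -3.256
v 2.393 -2.675 -2.289
v 3.374 -2.228 -3.346
v 2.552 -2.97 -2.379
v 3.632 -2.456 -3.302
v 2.81 -3.198 -2.334
v 3.919 -2.556 -3.134
v 3.097 -3.297 -2.167
v 4.158 -2.501 -2.889
v 3.336 -3.243 -1.922
v 4.286 -2.307 -2.632
v 3.464 -3.048 -1.665
v 4.267 -2.025 -2.431
v 3.445 -2.766 -1.464
f 2 1 4
f 2 4 3
f 4 1 5
f 4 5 3
f 5 1 6
f 5 6 3
f 6 1 7
f 6 7 3
f 7 1 8
f 7 8 3
f 8 1 9
f 8 9 3
f 9 1 10
f 9 10 3
f 10 1 11
f 10 11 3
f 11 1 12
f 11 12 3
f 12 1 13
f 12 13 3
f 13 1 14
f 13 14 3
f 14 1 15
f 14 15 3
f 15 1 2
f 15 2 3
f 17 16 19
f 17 19 18
f 19 16 20
f 19 20 18
f 20 16 21
f 20 21 18
f 21 16 22
f 21 22 18
f 22 16 23
f 22 23 18
f 23 16 24
f 23 24 18
f 24 16 25
f 24 25 18
f 25 16 26
f 25 26 18
f 26 16 27
f 26 27 18
f 27 16 28
f 27 28 18
f 28 16 29
f 28 29 18
f 29 16 17
f 29 17 18
f 31 30 34
f 31 34 32
f 32 34 35
f 32 35 33
f 34 30 36
f 34 36 35
f 35 36 37
f 35 37 33
f 36 30 38
f 36 38 37
f 37 38 39
f 37 39 33
f 38 30 40
f 38 40 39
f 39 40 41
f 39 41 33
f 40 30 42
f 40 42 41
f 41 42 43
f 41 43 33
f 42 30 44
f 42 44 43
f 43 44 45
f 43 45 33
f 44 30 46
f 44 46 45
f 45 46 47
f 45 47 33
f 46 30 48
f 46 48 47
f 47 48 49
f 47 49 33
f 48 30 50
f 48 50 49
f 49 50 51
f 49 51 33
f 50 30 52
f 50 52 51
f 51 52 53
f 51 53 33
f 52 30 54
f 52 54 53
f 53 54 55
f 53 55 33
f 54 30 31
f 54 31 55
f 55 31 32
f 55 32 33



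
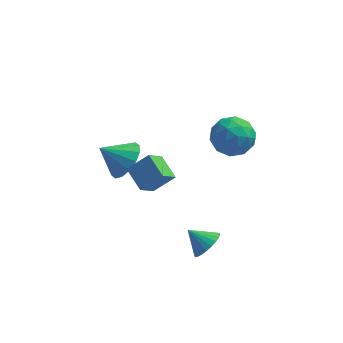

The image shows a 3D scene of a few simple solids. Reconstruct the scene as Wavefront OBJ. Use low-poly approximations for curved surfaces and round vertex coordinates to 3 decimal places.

v 1.361 3.17 -0.426
v 2.078 3.888 0.085
v 2.722 1.952 -0.625
v 3.439 2.67 -0.114
v 2.61 2.174 0.483
v 1.768 2.927 0.606
v 3.032 2.913 -1.146
v 2.19 3.666 -1.023
v 3.11 3.729 -0.36
v 2.849 3.272 0.647
v 1.951 2.568 -1.187
v 1.69 2.111 -0.18
v 1.6 3.636 -0.153
v 3.2 2.204 -0.387
v 2.713 1.913 -0.037
v 3.134 2.335 0.264
v 1.418 3.071 0.153
v 1.839 3.493 0.454
v 2.152 2.486 0.687
v 2.961 2.347 -0.994
v 3.382 2.769 -0.693
v 1.666 3.505 -0.804
v 2.087 3.927 -0.503
v 2.648 3.354 -1.227
v 2.628 3.964 -0.114
v 3.428 3.248 -0.231
v 3.189 3.391 -0.838
v 2.694 3.834 -0.765
v 2.475 3.696 0.478
v 3.275 2.98 0.36
v 2.787 2.689 0.711
v 2.293 3.131 0.784
v 3.081 3.602 0.216
v 1.525 2.86 -0.9
v 2.325 2.144 -1.018
v 2.507 2.709 -1.324
v 2.013 3.151 -1.251
v 1.372 2.592 -0.309
v 2.172 1.876 -0.426
v 2.106 2.006 0.225
v 1.611 2.449 0.298
v 1.719 2.238 -0.756
v -2.222 0.313 0.094
v -1.67 -0.338 0.705
v -3.358 0.207 1.006
v -1.563 0.159 0.897
v -1.633 0.697 0.873
v -1.86 1.133 0.641
v -2.184 1.349 0.262
v -2.519 1.287 -0.162
v -2.774 0.965 -0.517
v -2.882 0.468 -0.709
v -2.812 -0.071 -0.685
v -2.585 -0.507 -0.453
v -2.26 -0.723 -0.074
v -1.926 -0.661 0.35
v -1.35 -1.748 1.498
v -1.832 -2.5 2.315
v -0.424 -1.478 2.294
v -0.906 -2.231 3.11
v -0.674 -2.689 1.03
v -1.156 -3.442 1.846
v 0.252 -2.42 1.825
v -0.23 -3.172 2.642
v 1.66 -2.699 -2.722
v 2.143 -2.157 -2.362
v 0.78 -2.381 -2.018
v 2.019 -1.984 -2.595
v 1.84 -1.919 -2.848
v 1.634 -1.973 -3.081
v 1.432 -2.138 -3.26
v 1.264 -2.388 -3.357
v 1.157 -2.685 -3.357
v 1.126 -2.984 -3.26
v 1.176 -3.24 -3.081
v 1.3 -3.414 -2.848
v 1.479 -3.478 -2.596
v 1.685 -3.424 -2.362
v 1.888 -3.26 -2.184
v 2.055 -3.01 -2.087
v 2.163 -2.713 -2.087
v 2.193 -2.413 -2.184
f 1 38 17
f 38 12 41
f 17 41 6
f 38 41 17
f 1 17 13
f 17 6 18
f 13 18 2
f 17 18 13
f 1 13 22
f 13 2 23
f 22 23 8
f 13 23 22
f 1 22 34
f 22 8 37
f 34 37 11
f 22 37 34
f 1 34 38
f 34 11 42
f 38 42 12
f 34 42 38
f 2 18 29
f 18 6 32
f 29 32 10
f 18 32 29
f 6 41 19
f 41 12 40
f 19 40 5
f 41 40 19
f 12 42 39
f 42 11 35
f 39 35 3
f 42 35 39
f 11 37 36
f 37 8 24
f 36 24 7
f 37 24 36
f 8 23 28
f 23 2 25
f 28 25 9
f 23 25 28
f 4 30 16
f 30 10 31
f 16 31 5
f 30 31 16
f 4 16 14
f 16 5 15
f 14 15 3
f 16 15 14
f 4 14 21
f 14 3 20
f 21 20 7
f 14 20 21
f 4 21 26
f 21 7 27
f 26 27 9
f 21 27 26
f 4 26 30
f 26 9 33
f 30 33 10
f 26 33 30
f 5 31 19
f 31 10 32
f 19 32 6
f 31 32 19
f 3 15 39
f 15 5 40
f 39 40 12
f 15 40 39
f 7 20 36
f 20 3 35
f 36 35 11
f 20 35 36
f 9 27 28
f 27 7 24
f 28 24 8
f 27 24 28
f 10 33 29
f 33 9 25
f 29 25 2
f 33 25 29
f 44 43 46
f 44 46 45
f 46 43 47
f 46 47 45
f 47 43 48
f 47 48 45
f 48 43 49
f 48 49 45
f 49 43 50
f 49 50 45
f 50 43 51
f 50 51 45
f 51 43 52
f 51 52 45
f 52 43 53
f 52 53 45
f 53 43 54
f 53 54 45
f 54 43 55
f 54 55 45
f 55 43 56
f 55 56 45
f 56 43 44
f 56 44 45
f 58 60 57
f 61 58 57
f 57 60 59
f 59 61 57
f 58 64 60
f 62 58 61
f 62 64 58
f 60 64 59
f 63 61 59
f 59 64 63
f 63 62 61
f 64 62 63
f 66 65 68
f 66 68 67
f 68 65 69
f 68 69 67
f 69 65 70
f 69 70 67
f 70 65 71
f 70 71 67
f 71 65 72
f 71 72 67
f 72 65 73
f 72 73 67
f 73 65 74
f 73 74 67
f 74 65 75
f 74 75 67
f 75 65 76
f 75 76 67
f 76 65 77
f 76 77 67
f 77 65 78
f 77 78 67
f 78 65 79
f 78 79 67
f 79 65 80
f 79 80 67
f 80 65 81
f 80 81 67
f 81 65 82
f 81 82 67
f 82 65 66
f 82 66 67



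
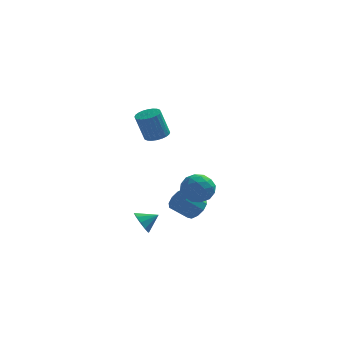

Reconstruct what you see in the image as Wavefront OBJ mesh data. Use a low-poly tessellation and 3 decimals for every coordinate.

v -1.91 -1.159 2.926
v -1.377 -1.676 3.03
v -1.876 -1.858 4.697
v -2.41 -1.341 4.594
v -1.233 -1.431 3.099
v -1.733 -1.613 4.767
v -1.192 -1.144 3.143
v -1.692 -1.327 4.81
v -1.261 -0.86 3.154
v -1.76 -1.042 4.821
v -1.428 -0.621 3.13
v -1.928 -0.804 4.797
v -1.669 -0.464 3.075
v -2.169 -0.647 4.742
v -1.947 -0.413 2.997
v -2.446 -0.595 4.664
v -2.219 -0.475 2.909
v -2.718 -0.658 4.576
v -2.444 -0.642 2.823
v -2.943 -0.824 4.49
v -2.587 -0.887 2.753
v -3.087 -1.069 4.421
v -2.628 -1.173 2.71
v -3.128 -1.356 4.377
v -2.56 -1.458 2.699
v -3.059 -1.64 4.366
v -2.392 -1.696 2.723
v -2.892 -1.879 4.39
v -2.151 -1.853 2.778
v -2.651 -2.036 4.445
v -1.874 -1.905 2.856
v -2.373 -2.087 4.523
v -1.602 -1.842 2.944
v -2.101 -2.025 4.611
v 0.195 -0.836 -0.689
v 0.897 -1.175 -1.394
v -0.157 -2.445 -0.266
v 0.545 -2.784 -0.971
v 0.869 -2.284 -0.105
v 1.087 -1.289 -0.366
v -0.347 -2.331 -1.294
v -0.129 -1.336 -1.555
v 0.562 -2.099 -1.768
v 1.314 -2.07 -1.033
v -0.574 -1.55 -0.627
v 0.178 -1.521 0.108
v 0.577 -0.864 -1.079
v 0.163 -2.756 -0.581
v 0.353 -2.462 -0.072
v 0.766 -2.662 -0.487
v 0.689 -0.931 -0.475
v 1.101 -1.131 -0.889
v 1.085 -1.783 -0.131
v -0.361 -2.489 -0.771
v 0.051 -2.689 -1.185
v -0.026 -0.958 -1.173
v 0.387 -1.158 -1.588
v -0.345 -1.837 -1.529
v 0.793 -1.606 -1.713
v 0.586 -2.553 -1.464
v 0.062 -2.286 -1.654
v 0.19 -1.701 -1.808
v 1.235 -1.59 -1.281
v 1.028 -2.536 -1.032
v 1.218 -2.242 -0.523
v 1.346 -1.657 -0.677
v 1.038 -2.133 -1.501
v -0.288 -1.084 -0.628
v -0.495 -2.03 -0.379
v -0.606 -1.963 -0.983
v -0.478 -1.378 -1.137
v 0.154 -1.067 -0.196
v -0.053 -2.014 0.053
v 0.55 -1.919 0.148
v 0.678 -1.334 -0.006
v -0.298 -1.487 -0.159
v 0.194 1.317 -3.884
v 0.773 0.996 -3.351
v -0.255 0.682 -2.423
v -0.834 1.003 -2.956
v 0.716 1.507 -3.24
v -0.312 1.192 -2.313
v 0.46 1.945 -3.376
v -0.568 1.63 -2.449
v 0.102 2.143 -3.706
v -0.926 1.829 -2.778
v -0.221 2.026 -4.103
v -1.249 1.712 -3.176
v -0.385 1.638 -4.417
v -1.413 1.324 -3.489
v -0.328 1.128 -4.527
v -1.356 0.813 -3.6
v -0.072 0.69 -4.391
v -1.1 0.375 -3.464
v 0.286 0.491 -4.062
v -0.742 0.177 -3.134
v 0.609 0.608 -3.664
v -0.419 0.294 -2.737
v -2.738 -2.028 -3.494
v -2.469 -1.612 -4.159
v -1.802 -1.792 -2.966
v -2.722 -1.282 -3.857
v -2.981 -1.238 -3.417
v -3.147 -1.496 -3.006
v -3.157 -1.957 -2.781
v -3.007 -2.445 -2.828
v -2.755 -2.774 -3.13
v -2.495 -2.818 -3.57
v -2.329 -2.561 -3.981
v -2.319 -2.1 -4.206
f 2 1 5
f 2 5 3
f 3 5 6
f 3 6 4
f 5 1 7
f 5 7 6
f 6 7 8
f 6 8 4
f 7 1 9
f 7 9 8
f 8 9 10
f 8 10 4
f 9 1 11
f 9 11 10
f 10 11 12
f 10 12 4
f 11 1 13
f 11 13 12
f 12 13 14
f 12 14 4
f 13 1 15
f 13 15 14
f 14 15 16
f 14 16 4
f 15 1 17
f 15 17 16
f 16 17 18
f 16 18 4
f 17 1 19
f 17 19 18
f 18 19 20
f 18 20 4
f 19 1 21
f 19 21 20
f 20 21 22
f 20 22 4
f 21 1 23
f 21 23 22
f 22 23 24
f 22 24 4
f 23 1 25
f 23 25 24
f 24 25 26
f 24 26 4
f 25 1 27
f 25 27 26
f 26 27 28
f 26 28 4
f 27 1 29
f 27 29 28
f 28 29 30
f 28 30 4
f 29 1 31
f 29 31 30
f 30 31 32
f 30 32 4
f 31 1 33
f 31 33 32
f 32 33 34
f 32 34 4
f 33 1 2
f 33 2 34
f 34 2 3
f 34 3 4
f 35 72 51
f 72 46 75
f 51 75 40
f 72 75 51
f 35 51 47
f 51 40 52
f 47 52 36
f 51 52 47
f 35 47 56
f 47 36 57
f 56 57 42
f 47 57 56
f 35 56 68
f 56 42 71
f 68 71 45
f 56 71 68
f 35 68 72
f 68 45 76
f 72 76 46
f 68 76 72
f 36 52 63
f 52 40 66
f 63 66 44
f 52 66 63
f 40 75 53
f 75 46 74
f 53 74 39
f 75 74 53
f 46 76 73
f 76 45 69
f 73 69 37
f 76 69 73
f 45 71 70
f 71 42 58
f 70 58 41
f 71 58 70
f 42 57 62
f 57 36 59
f 62 59 43
f 57 59 62
f 38 64 50
f 64 44 65
f 50 65 39
f 64 65 50
f 38 50 48
f 50 39 49
f 48 49 37
f 50 49 48
f 38 48 55
f 48 37 54
f 55 54 41
f 48 54 55
f 38 55 60
f 55 41 61
f 60 61 43
f 55 61 60
f 38 60 64
f 60 43 67
f 64 67 44
f 60 67 64
f 39 65 53
f 65 44 66
f 53 66 40
f 65 66 53
f 37 49 73
f 49 39 74
f 73 74 46
f 49 74 73
f 41 54 70
f 54 37 69
f 70 69 45
f 54 69 70
f 43 61 62
f 61 41 58
f 62 58 42
f 61 58 62
f 44 67 63
f 67 43 59
f 63 59 36
f 67 59 63
f 78 77 81
f 78 81 79
f 79 81 82
f 79 82 80
f 81 77 83
f 81 83 82
f 82 83 84
f 82 84 80
f 83 77 85
f 83 85 84
f 84 85 86
f 84 86 80
f 85 77 87
f 85 87 86
f 86 87 88
f 86 88 80
f 87 77 89
f 87 89 88
f 88 89 90
f 88 90 80
f 89 77 91
f 89 91 90
f 90 91 92
f 90 92 80
f 91 77 93
f 91 93 92
f 92 93 94
f 92 94 80
f 93 77 95
f 93 95 94
f 94 95 96
f 94 96 80
f 95 77 97
f 95 97 96
f 96 97 98
f 96 98 80
f 97 77 78
f 97 78 98
f 98 78 79
f 98 79 80
f 100 99 102
f 100 102 101
f 102 99 103
f 102 103 101
f 103 99 104
f 103 104 101
f 104 99 105
f 104 105 101
f 105 99 106
f 105 106 101
f 106 99 107
f 106 107 101
f 107 99 108
f 107 108 101
f 108 99 109
f 108 109 101
f 109 99 110
f 109 110 101
f 110 99 100
f 110 100 101



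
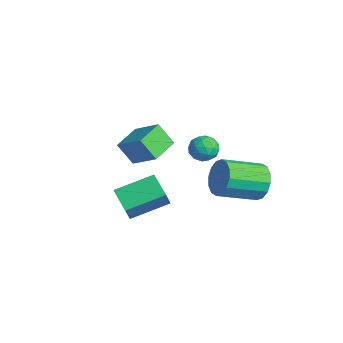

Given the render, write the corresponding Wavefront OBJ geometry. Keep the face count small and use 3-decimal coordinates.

v 3.113 2.427 3.506
v 3.559 2.121 2.774
v 3.452 0.367 3.442
v 3.007 0.673 4.174
v 3.895 2.22 3.088
v 3.788 0.466 3.756
v 4.022 2.375 3.515
v 3.915 0.621 4.183
v 3.905 2.544 3.939
v 3.799 0.79 4.607
v 3.576 2.681 4.247
v 3.47 0.927 4.915
v 3.123 2.75 4.356
v 3.017 0.996 5.025
v 2.668 2.733 4.238
v 2.561 0.979 4.906
v 2.332 2.634 3.924
v 2.225 0.88 4.592
v 2.205 2.479 3.497
v 2.098 0.725 4.165
v 2.321 2.31 3.073
v 2.215 0.556 3.741
v 2.65 2.173 2.765
v 2.544 0.419 3.433
v 3.103 2.104 2.655
v 2.997 0.35 3.324
v -1.648 -1.269 2.492
v -2.112 -1.8 3.5
v -2.445 -0.141 2.719
v -2.909 -0.671 3.727
v -0.531 -0.649 3.333
v -0.995 -1.179 4.341
v -1.328 0.48 3.56
v -1.792 -0.051 4.568
v -2.325 2.447 2.343
v -1.704 2.472 1.969
v -1.876 1.608 3.031
v -1.255 1.633 2.657
v -1.446 2.191 3.079
v -1.724 2.709 2.654
v -1.856 1.371 2.346
v -2.134 1.889 1.921
v -1.414 1.807 1.97
v -1.161 2.314 2.423
v -2.419 1.766 2.577
v -2.166 2.273 3.03
v -2.054 2.533 2.096
v -1.526 1.547 2.904
v -1.638 1.875 3.153
v -1.274 1.89 2.932
v -2.066 2.673 2.498
v -1.701 2.687 2.278
v -1.549 2.522 2.931
v -1.879 1.393 2.722
v -1.514 1.407 2.502
v -2.306 2.19 2.068
v -1.942 2.205 1.847
v -2.031 1.558 2.069
v -1.519 2.156 1.876
v -1.255 1.664 2.281
v -1.608 1.509 2.098
v -1.771 1.814 1.848
v -1.37 2.455 2.142
v -1.106 1.962 2.547
v -1.218 2.29 2.795
v -1.382 2.594 2.545
v -1.2 2.064 2.143
v -2.474 2.118 2.453
v -2.21 1.625 2.858
v -2.198 1.486 2.455
v -2.362 1.79 2.205
v -2.325 2.416 2.719
v -2.061 1.924 3.124
v -1.809 2.266 3.152
v -1.972 2.571 2.902
v -2.38 2.016 2.857
v 0.787 -2.826 2.335
v 1.083 -3.136 3.138
v 0.942 -1.125 2.934
v 1.238 -1.435 3.737
v 2.002 -2.785 1.903
v 2.298 -3.095 2.706
v 2.157 -1.084 2.502
v 2.453 -1.394 3.305
f 2 1 5
f 2 5 3
f 3 5 6
f 3 6 4
f 5 1 7
f 5 7 6
f 6 7 8
f 6 8 4
f 7 1 9
f 7 9 8
f 8 9 10
f 8 10 4
f 9 1 11
f 9 11 10
f 10 11 12
f 10 12 4
f 11 1 13
f 11 13 12
f 12 13 14
f 12 14 4
f 13 1 15
f 13 15 14
f 14 15 16
f 14 16 4
f 15 1 17
f 15 17 16
f 16 17 18
f 16 18 4
f 17 1 19
f 17 19 18
f 18 19 20
f 18 20 4
f 19 1 21
f 19 21 20
f 20 21 22
f 20 22 4
f 21 1 23
f 21 23 22
f 22 23 24
f 22 24 4
f 23 1 25
f 23 25 24
f 24 25 26
f 24 26 4
f 25 1 2
f 25 2 26
f 26 2 3
f 26 3 4
f 28 30 27
f 31 28 27
f 27 30 29
f 29 31 27
f 28 34 30
f 32 28 31
f 32 34 28
f 30 34 29
f 33 31 29
f 29 34 33
f 33 32 31
f 34 32 33
f 35 72 51
f 72 46 75
f 51 75 40
f 72 75 51
f 35 51 47
f 51 40 52
f 47 52 36
f 51 52 47
f 35 47 56
f 47 36 57
f 56 57 42
f 47 57 56
f 35 56 68
f 56 42 71
f 68 71 45
f 56 71 68
f 35 68 72
f 68 45 76
f 72 76 46
f 68 76 72
f 36 52 63
f 52 40 66
f 63 66 44
f 52 66 63
f 40 75 53
f 75 46 74
f 53 74 39
f 75 74 53
f 46 76 73
f 76 45 69
f 73 69 37
f 76 69 73
f 45 71 70
f 71 42 58
f 70 58 41
f 71 58 70
f 42 57 62
f 57 36 59
f 62 59 43
f 57 59 62
f 38 64 50
f 64 44 65
f 50 65 39
f 64 65 50
f 38 50 48
f 50 39 49
f 48 49 37
f 50 49 48
f 38 48 55
f 48 37 54
f 55 54 41
f 48 54 55
f 38 55 60
f 55 41 61
f 60 61 43
f 55 61 60
f 38 60 64
f 60 43 67
f 64 67 44
f 60 67 64
f 39 65 53
f 65 44 66
f 53 66 40
f 65 66 53
f 37 49 73
f 49 39 74
f 73 74 46
f 49 74 73
f 41 54 70
f 54 37 69
f 70 69 45
f 54 69 70
f 43 61 62
f 61 41 58
f 62 58 42
f 61 58 62
f 44 67 63
f 67 43 59
f 63 59 36
f 67 59 63
f 78 80 77
f 81 78 77
f 77 80 79
f 79 81 77
f 78 84 80
f 82 78 81
f 82 84 78
f 80 84 79
f 83 81 79
f 79 84 83
f 83 82 81
f 84 82 83



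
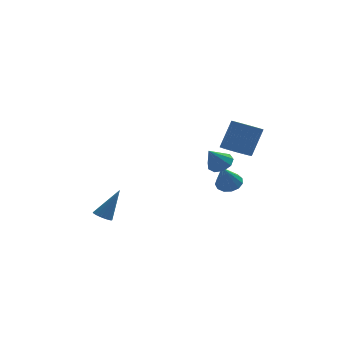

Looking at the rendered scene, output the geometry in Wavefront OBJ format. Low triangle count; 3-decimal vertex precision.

v 3.384 -2.896 2.354
v 3.978 -2.412 1.922
v 4.65 -1.799 3.534
v 4.056 -2.284 3.966
v 3.717 -2.19 1.947
v 4.389 -1.578 3.559
v 3.405 -2.077 2.034
v 4.077 -1.464 3.646
v 3.09 -2.088 2.17
v 3.761 -1.475 3.781
v 2.819 -2.222 2.334
v 3.491 -1.609 3.945
v 2.635 -2.458 2.501
v 3.307 -1.846 4.112
v 2.564 -2.762 2.645
v 3.236 -2.15 4.256
v 2.619 -3.086 2.745
v 3.291 -2.473 4.357
v 2.79 -3.381 2.786
v 3.462 -2.768 4.398
v 3.051 -3.602 2.761
v 3.723 -2.99 4.373
v 3.363 -3.716 2.674
v 4.035 -3.103 4.286
v 3.679 -3.705 2.539
v 4.35 -3.092 4.15
v 3.949 -3.571 2.375
v 4.621 -2.958 3.986
v 4.133 -3.334 2.208
v 4.805 -2.722 3.819
v 4.204 -3.03 2.064
v 4.876 -2.418 3.675
v 4.149 -2.707 1.963
v 4.821 -2.094 3.575
v 3.502 0.831 -1.79
v 4.234 0.896 -1.53
v 3.018 0.029 -0.23
v 4.026 1.263 -1.406
v 3.651 1.492 -1.404
v 3.229 1.512 -1.524
v 2.893 1.316 -1.729
v 2.751 0.966 -1.954
v 2.847 0.573 -2.126
v 3.151 0.262 -2.192
v 3.566 0.132 -2.13
v 3.961 0.224 -1.96
v 4.21 0.509 -1.737
v 2.78 -1.225 0.755
v 3.457 -1.403 1.077
v 2.1 -1.735 1.905
v 3.317 -0.913 1.211
v 2.926 -0.57 1.131
v 2.467 -0.533 0.876
v 2.154 -0.82 0.564
v 2.135 -1.297 0.341
v 2.417 -1.74 0.312
v 2.87 -1.943 0.49
v 3.28 -1.81 0.792
v -3.482 -0.999 -3.136
v -3.031 -1.326 -3.297
v -2.518 -0.501 -1.444
v -2.973 -1.095 -3.397
v -3.017 -0.846 -3.446
v -3.152 -0.626 -3.434
v -3.353 -0.481 -3.362
v -3.579 -0.438 -3.246
v -3.786 -0.506 -3.108
v -3.933 -0.672 -2.975
v -3.991 -0.903 -2.875
v -3.947 -1.152 -2.826
v -3.812 -1.372 -2.838
v -3.611 -1.517 -2.91
v -3.385 -1.56 -3.026
v -3.178 -1.492 -3.164
f 2 1 5
f 2 5 3
f 3 5 6
f 3 6 4
f 5 1 7
f 5 7 6
f 6 7 8
f 6 8 4
f 7 1 9
f 7 9 8
f 8 9 10
f 8 10 4
f 9 1 11
f 9 11 10
f 10 11 12
f 10 12 4
f 11 1 13
f 11 13 12
f 12 13 14
f 12 14 4
f 13 1 15
f 13 15 14
f 14 15 16
f 14 16 4
f 15 1 17
f 15 17 16
f 16 17 18
f 16 18 4
f 17 1 19
f 17 19 18
f 18 19 20
f 18 20 4
f 19 1 21
f 19 21 20
f 20 21 22
f 20 22 4
f 21 1 23
f 21 23 22
f 22 23 24
f 22 24 4
f 23 1 25
f 23 25 24
f 24 25 26
f 24 26 4
f 25 1 27
f 25 27 26
f 26 27 28
f 26 28 4
f 27 1 29
f 27 29 28
f 28 29 30
f 28 30 4
f 29 1 31
f 29 31 30
f 30 31 32
f 30 32 4
f 31 1 33
f 31 33 32
f 32 33 34
f 32 34 4
f 33 1 2
f 33 2 34
f 34 2 3
f 34 3 4
f 36 35 38
f 36 38 37
f 38 35 39
f 38 39 37
f 39 35 40
f 39 40 37
f 40 35 41
f 40 41 37
f 41 35 42
f 41 42 37
f 42 35 43
f 42 43 37
f 43 35 44
f 43 44 37
f 44 35 45
f 44 45 37
f 45 35 46
f 45 46 37
f 46 35 47
f 46 47 37
f 47 35 36
f 47 36 37
f 49 48 51
f 49 51 50
f 51 48 52
f 51 52 50
f 52 48 53
f 52 53 50
f 53 48 54
f 53 54 50
f 54 48 55
f 54 55 50
f 55 48 56
f 55 56 50
f 56 48 57
f 56 57 50
f 57 48 58
f 57 58 50
f 58 48 49
f 58 49 50
f 60 59 62
f 60 62 61
f 62 59 63
f 62 63 61
f 63 59 64
f 63 64 61
f 64 59 65
f 64 65 61
f 65 59 66
f 65 66 61
f 66 59 67
f 66 67 61
f 67 59 68
f 67 68 61
f 68 59 69
f 68 69 61
f 69 59 70
f 69 70 61
f 70 59 71
f 70 71 61
f 71 59 72
f 71 72 61
f 72 59 73
f 72 73 61
f 73 59 74
f 73 74 61
f 74 59 60
f 74 60 61

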